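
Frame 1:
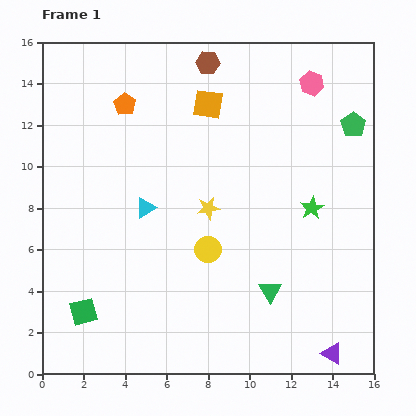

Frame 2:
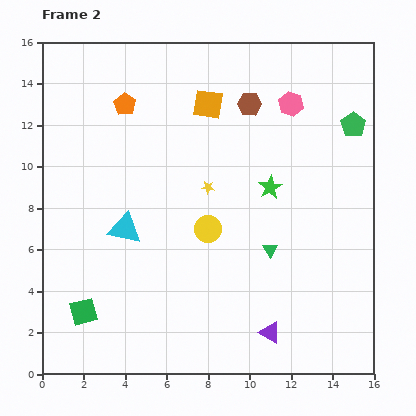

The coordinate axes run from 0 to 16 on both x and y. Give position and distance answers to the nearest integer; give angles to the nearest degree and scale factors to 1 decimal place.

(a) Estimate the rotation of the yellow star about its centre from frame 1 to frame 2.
16° clockwise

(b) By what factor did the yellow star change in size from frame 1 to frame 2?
0.6×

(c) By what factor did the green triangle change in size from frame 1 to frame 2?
0.7×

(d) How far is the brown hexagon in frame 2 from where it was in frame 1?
3

The brown hexagon moved from (8, 15) to (10, 13), a distance of √(2² + 2²) ≈ 3.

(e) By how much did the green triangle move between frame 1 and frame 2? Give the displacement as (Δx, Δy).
(0, 2)

The green triangle was at (11, 4) in frame 1 and (11, 6) in frame 2.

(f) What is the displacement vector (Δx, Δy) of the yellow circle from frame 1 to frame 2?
(0, 1)

The yellow circle was at (8, 6) in frame 1 and (8, 7) in frame 2.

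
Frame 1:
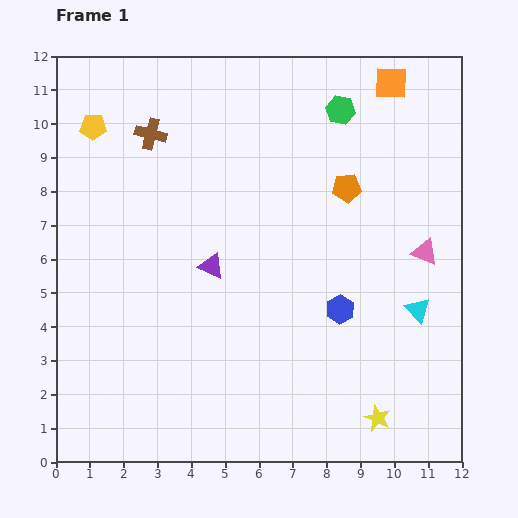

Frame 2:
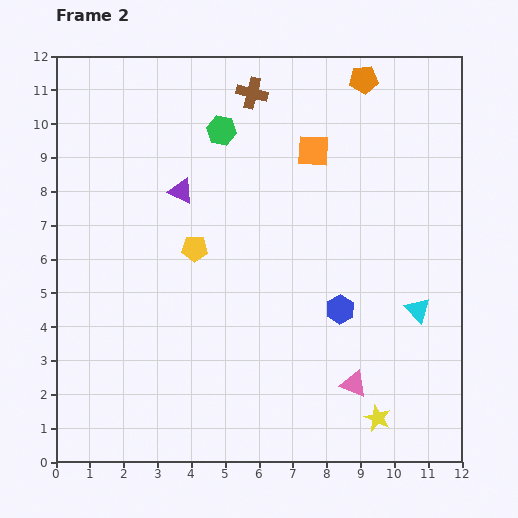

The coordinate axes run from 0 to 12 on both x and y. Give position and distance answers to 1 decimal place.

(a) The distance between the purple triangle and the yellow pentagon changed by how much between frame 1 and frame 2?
-3.7

Distance in frame 1: 5.4. Distance in frame 2: 1.7.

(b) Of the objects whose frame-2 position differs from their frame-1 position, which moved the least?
the purple triangle

(moved 2.4)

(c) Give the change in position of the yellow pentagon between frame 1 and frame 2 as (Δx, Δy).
(3.0, -3.6)

The yellow pentagon was at (1.1, 9.9) in frame 1 and (4.1, 6.3) in frame 2.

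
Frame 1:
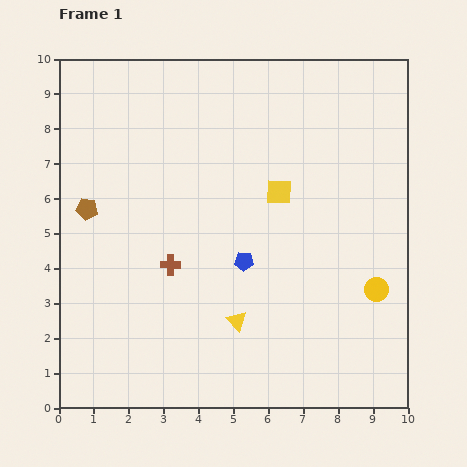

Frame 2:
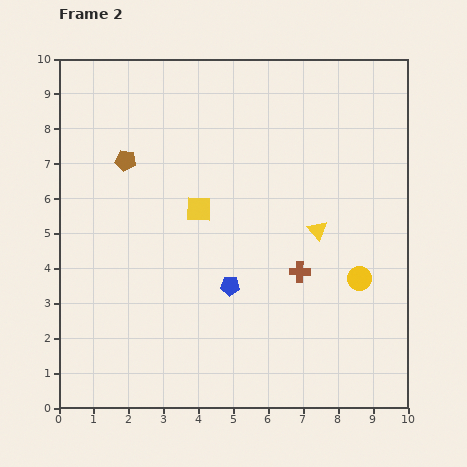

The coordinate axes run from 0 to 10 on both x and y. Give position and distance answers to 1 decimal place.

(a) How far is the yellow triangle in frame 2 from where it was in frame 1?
3.5

The yellow triangle moved from (5.1, 2.5) to (7.4, 5.1), a distance of √(2.3² + 2.6²) ≈ 3.5.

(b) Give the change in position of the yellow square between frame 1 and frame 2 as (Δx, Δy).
(-2.3, -0.5)

The yellow square was at (6.3, 6.2) in frame 1 and (4.0, 5.7) in frame 2.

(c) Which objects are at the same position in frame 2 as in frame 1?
none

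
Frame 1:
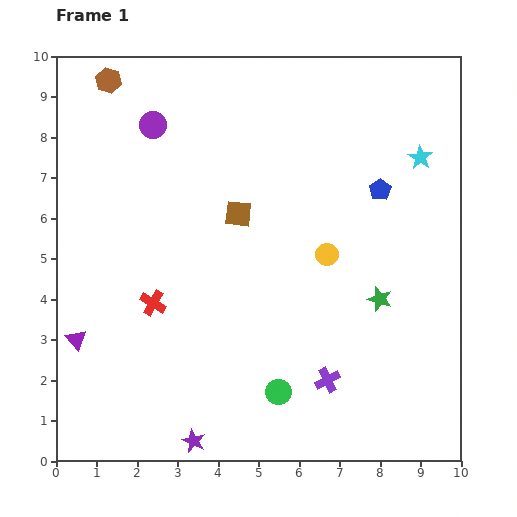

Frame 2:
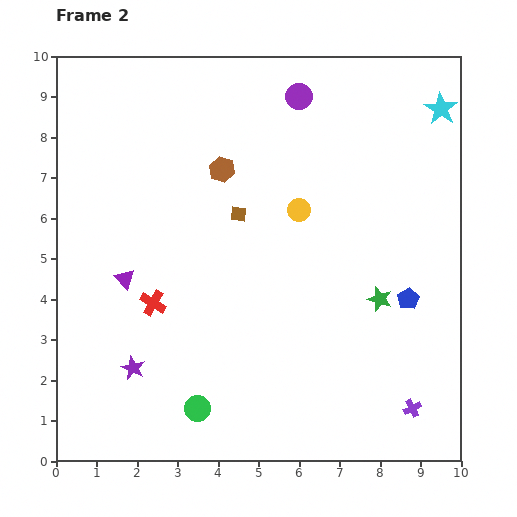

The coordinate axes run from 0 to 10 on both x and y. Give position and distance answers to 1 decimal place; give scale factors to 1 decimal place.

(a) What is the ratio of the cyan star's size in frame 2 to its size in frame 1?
1.4×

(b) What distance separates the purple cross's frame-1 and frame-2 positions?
2.2

The purple cross moved from (6.7, 2.0) to (8.8, 1.3), a distance of √(2.1² + 0.7²) ≈ 2.2.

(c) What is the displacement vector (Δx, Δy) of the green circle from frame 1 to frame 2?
(-2.0, -0.4)

The green circle was at (5.5, 1.7) in frame 1 and (3.5, 1.3) in frame 2.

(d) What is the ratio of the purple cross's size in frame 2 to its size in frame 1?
0.7×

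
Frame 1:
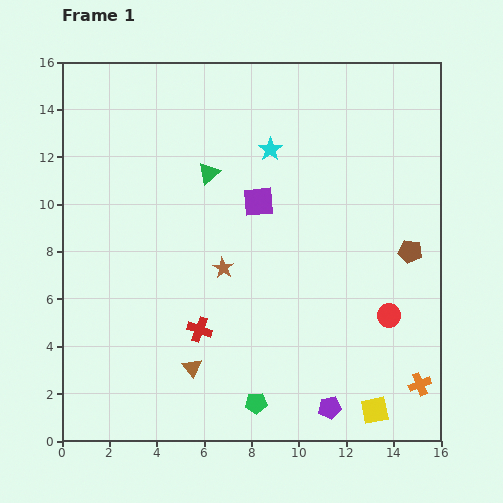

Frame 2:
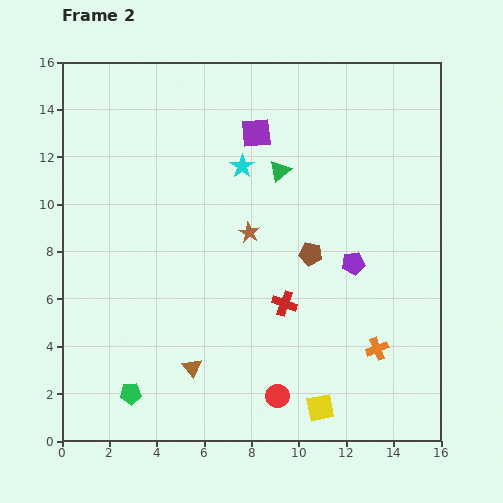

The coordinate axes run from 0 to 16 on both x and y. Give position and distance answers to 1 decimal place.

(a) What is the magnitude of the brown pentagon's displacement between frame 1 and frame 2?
4.2

The brown pentagon moved from (14.7, 8.0) to (10.5, 7.9), a distance of √(4.2² + 0.1²) ≈ 4.2.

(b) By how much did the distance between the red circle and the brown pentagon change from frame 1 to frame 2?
+3.4

Distance in frame 1: 2.8. Distance in frame 2: 6.2.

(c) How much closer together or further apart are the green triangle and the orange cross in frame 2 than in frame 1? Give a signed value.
-4.1

Distance in frame 1: 12.6. Distance in frame 2: 8.5.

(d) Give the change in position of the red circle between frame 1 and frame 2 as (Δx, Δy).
(-4.7, -3.4)

The red circle was at (13.8, 5.3) in frame 1 and (9.1, 1.9) in frame 2.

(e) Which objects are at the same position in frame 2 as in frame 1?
the brown triangle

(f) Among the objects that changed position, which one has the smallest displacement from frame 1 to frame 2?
the cyan star

(moved 1.4)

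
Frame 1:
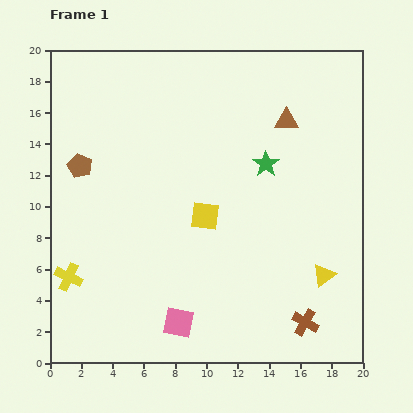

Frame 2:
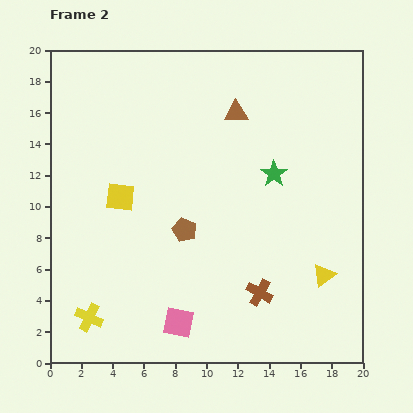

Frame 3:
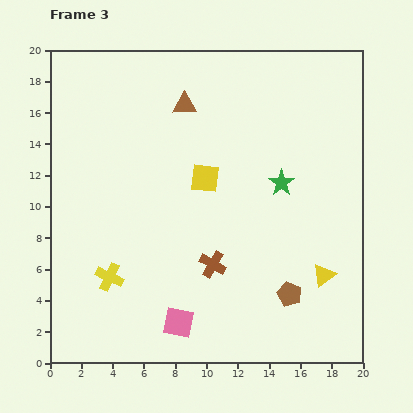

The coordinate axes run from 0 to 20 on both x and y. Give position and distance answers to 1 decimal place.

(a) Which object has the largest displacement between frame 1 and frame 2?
the brown pentagon

(moved 7.9; next 5.5)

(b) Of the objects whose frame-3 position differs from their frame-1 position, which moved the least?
the green star

(moved 1.6)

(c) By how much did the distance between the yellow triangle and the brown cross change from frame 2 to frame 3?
+2.9

Distance in frame 2: 4.2. Distance in frame 3: 7.1.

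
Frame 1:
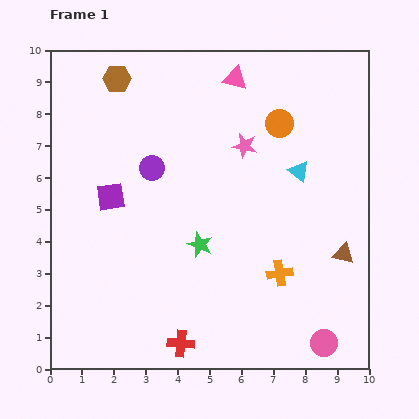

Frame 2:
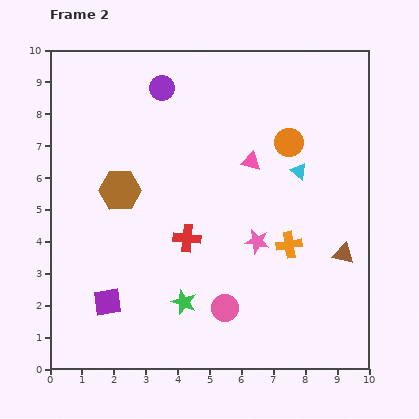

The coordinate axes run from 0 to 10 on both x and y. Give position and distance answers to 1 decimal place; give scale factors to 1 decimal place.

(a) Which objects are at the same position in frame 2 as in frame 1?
the brown triangle, the cyan triangle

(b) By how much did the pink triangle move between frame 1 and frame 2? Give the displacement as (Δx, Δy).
(0.5, -2.6)

The pink triangle was at (5.8, 9.1) in frame 1 and (6.3, 6.5) in frame 2.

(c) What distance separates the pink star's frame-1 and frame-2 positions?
3.0

The pink star moved from (6.1, 7.0) to (6.5, 4.0), a distance of √(0.4² + 3.0²) ≈ 3.0.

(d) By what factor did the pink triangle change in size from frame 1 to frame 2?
0.8×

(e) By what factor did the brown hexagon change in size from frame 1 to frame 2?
1.5×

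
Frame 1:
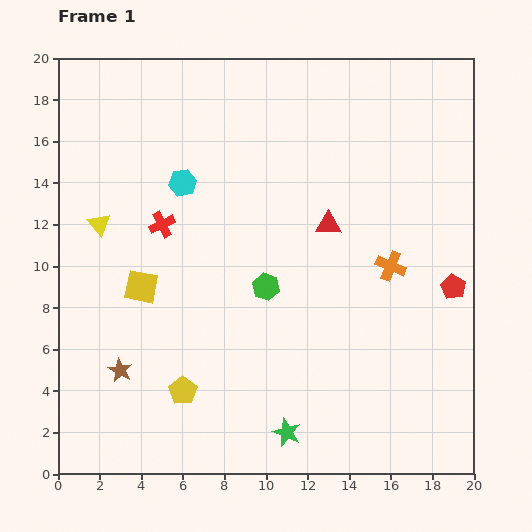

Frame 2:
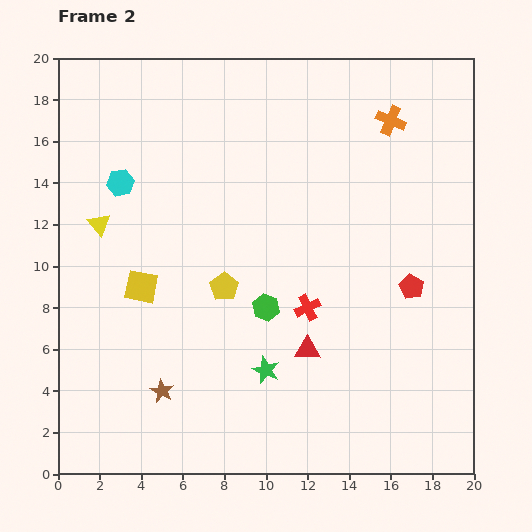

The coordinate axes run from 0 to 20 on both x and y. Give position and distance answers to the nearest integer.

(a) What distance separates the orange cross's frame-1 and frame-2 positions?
7

The orange cross moved from (16, 10) to (16, 17), a distance of √(0² + 7²) ≈ 7.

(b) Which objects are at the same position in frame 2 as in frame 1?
the yellow triangle, the yellow square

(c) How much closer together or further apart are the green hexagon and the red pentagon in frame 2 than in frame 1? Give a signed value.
-2

Distance in frame 1: 9. Distance in frame 2: 7.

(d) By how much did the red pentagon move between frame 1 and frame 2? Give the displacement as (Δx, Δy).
(-2, 0)

The red pentagon was at (19, 9) in frame 1 and (17, 9) in frame 2.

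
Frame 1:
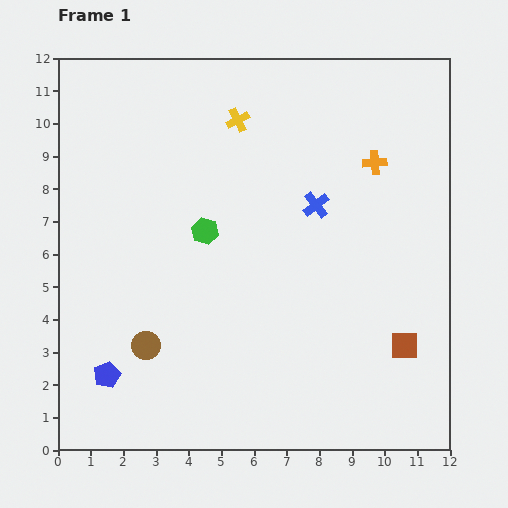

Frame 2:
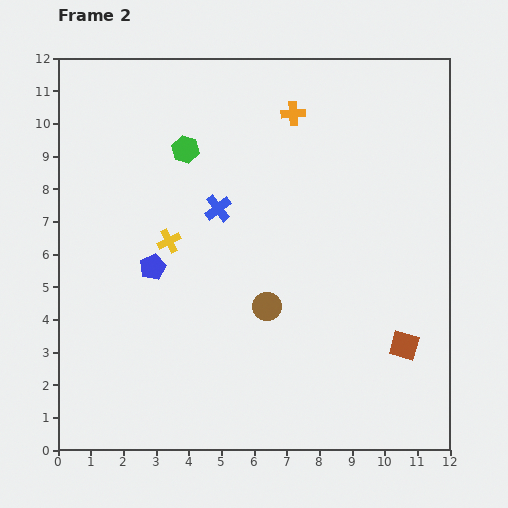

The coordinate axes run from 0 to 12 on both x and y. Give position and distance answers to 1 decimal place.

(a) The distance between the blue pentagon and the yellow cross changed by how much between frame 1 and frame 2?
-7.9

Distance in frame 1: 8.8. Distance in frame 2: 0.9.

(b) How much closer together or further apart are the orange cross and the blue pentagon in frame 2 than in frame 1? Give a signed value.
-4.1

Distance in frame 1: 10.5. Distance in frame 2: 6.4.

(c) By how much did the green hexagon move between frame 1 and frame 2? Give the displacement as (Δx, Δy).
(-0.6, 2.5)

The green hexagon was at (4.5, 6.7) in frame 1 and (3.9, 9.2) in frame 2.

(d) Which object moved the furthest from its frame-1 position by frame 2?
the yellow cross

(moved 4.3; next 3.9)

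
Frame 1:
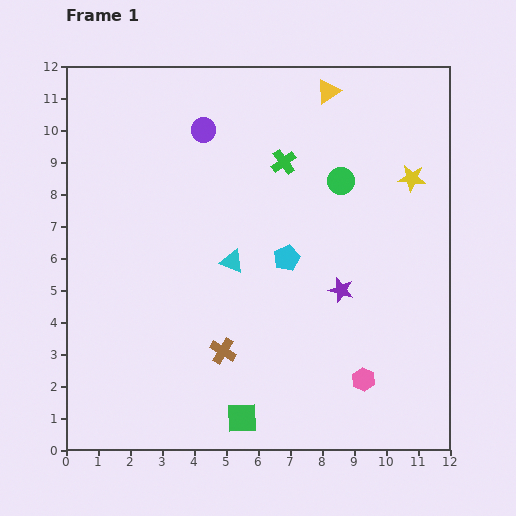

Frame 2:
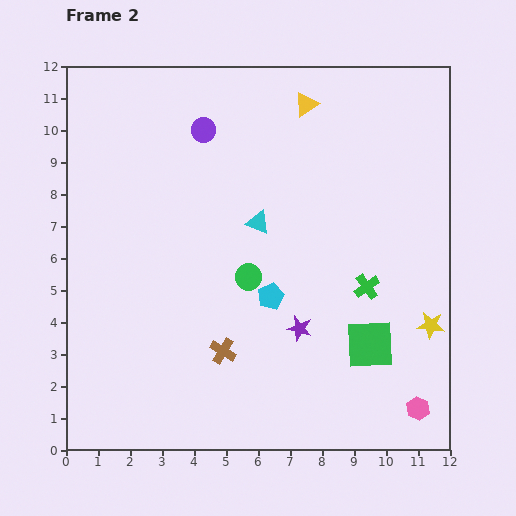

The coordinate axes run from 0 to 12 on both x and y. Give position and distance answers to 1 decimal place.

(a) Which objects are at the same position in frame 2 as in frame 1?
the brown cross, the purple circle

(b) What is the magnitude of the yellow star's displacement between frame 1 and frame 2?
4.6

The yellow star moved from (10.8, 8.5) to (11.4, 3.9), a distance of √(0.6² + 4.6²) ≈ 4.6.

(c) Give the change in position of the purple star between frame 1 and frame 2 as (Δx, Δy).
(-1.3, -1.2)

The purple star was at (8.6, 5.0) in frame 1 and (7.3, 3.8) in frame 2.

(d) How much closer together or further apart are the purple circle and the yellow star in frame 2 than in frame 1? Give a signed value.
+2.7

Distance in frame 1: 6.7. Distance in frame 2: 9.4.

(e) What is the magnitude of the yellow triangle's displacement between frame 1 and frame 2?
0.8

The yellow triangle moved from (8.2, 11.2) to (7.5, 10.8), a distance of √(0.7² + 0.4²) ≈ 0.8.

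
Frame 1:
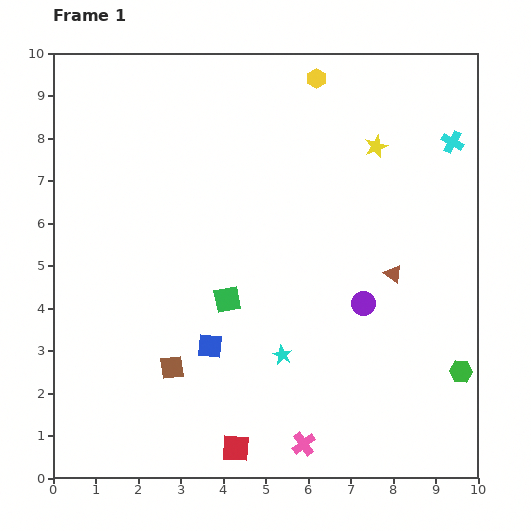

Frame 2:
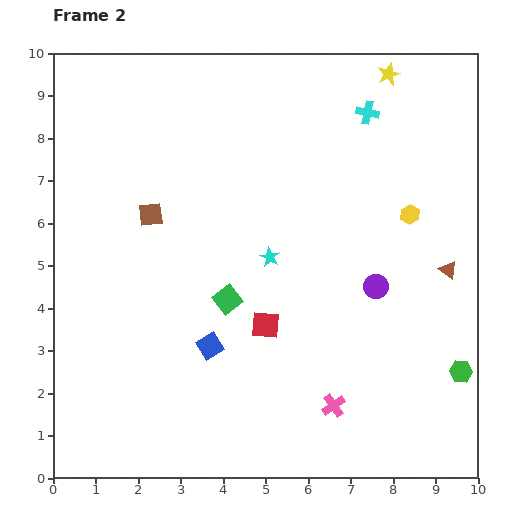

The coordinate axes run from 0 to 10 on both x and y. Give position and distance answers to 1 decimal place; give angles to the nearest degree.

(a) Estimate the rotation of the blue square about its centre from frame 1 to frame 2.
36° counter-clockwise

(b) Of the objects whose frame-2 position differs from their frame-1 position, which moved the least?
the purple circle

(moved 0.5)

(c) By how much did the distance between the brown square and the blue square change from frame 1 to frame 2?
+2.4

Distance in frame 1: 1.0. Distance in frame 2: 3.4.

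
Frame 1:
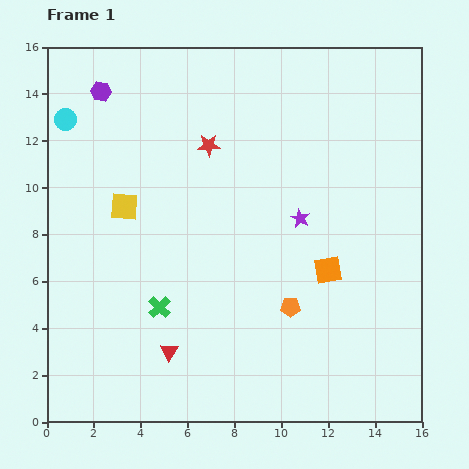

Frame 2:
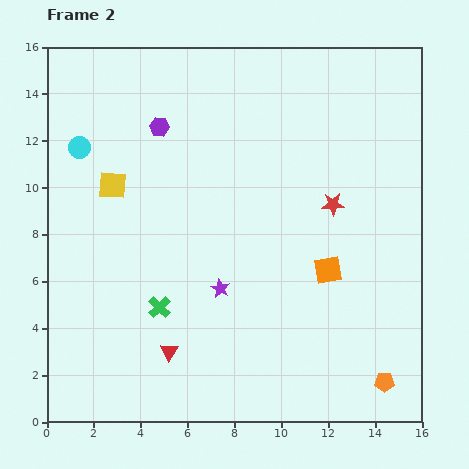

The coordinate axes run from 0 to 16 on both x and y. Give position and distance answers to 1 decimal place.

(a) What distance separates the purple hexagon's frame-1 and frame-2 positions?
2.9

The purple hexagon moved from (2.3, 14.1) to (4.8, 12.6), a distance of √(2.5² + 1.5²) ≈ 2.9.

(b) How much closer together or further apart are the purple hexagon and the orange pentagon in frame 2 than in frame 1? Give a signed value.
+2.2

Distance in frame 1: 12.3. Distance in frame 2: 14.5.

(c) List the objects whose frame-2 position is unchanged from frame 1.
the orange square, the green cross, the red triangle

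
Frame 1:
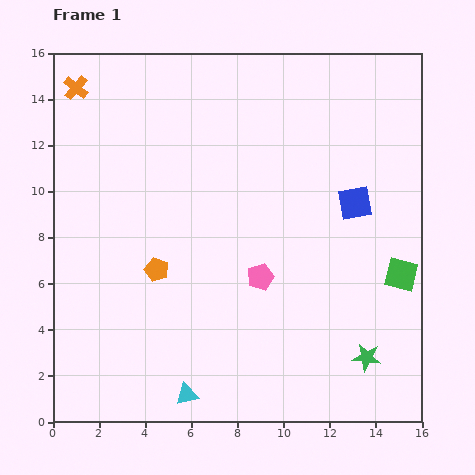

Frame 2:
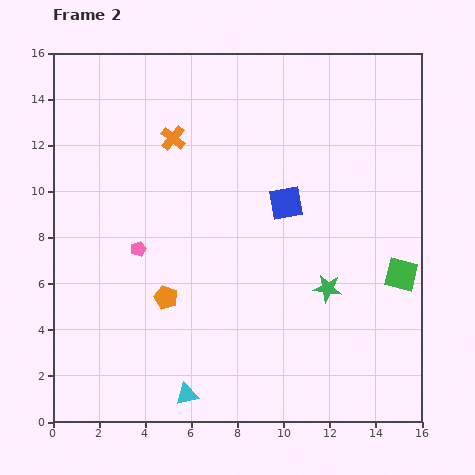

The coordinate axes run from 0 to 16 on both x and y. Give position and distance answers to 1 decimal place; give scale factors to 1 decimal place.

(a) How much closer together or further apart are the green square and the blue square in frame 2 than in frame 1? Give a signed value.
+2.2

Distance in frame 1: 3.7. Distance in frame 2: 5.9.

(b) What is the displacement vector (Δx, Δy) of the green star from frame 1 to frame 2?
(-1.7, 3.0)

The green star was at (13.6, 2.8) in frame 1 and (11.9, 5.8) in frame 2.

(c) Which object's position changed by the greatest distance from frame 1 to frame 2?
the pink pentagon

(moved 5.4; next 4.7)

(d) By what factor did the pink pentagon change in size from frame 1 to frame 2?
0.6×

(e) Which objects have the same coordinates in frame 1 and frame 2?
the green square, the cyan triangle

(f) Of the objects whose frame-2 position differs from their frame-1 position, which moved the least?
the orange pentagon

(moved 1.3)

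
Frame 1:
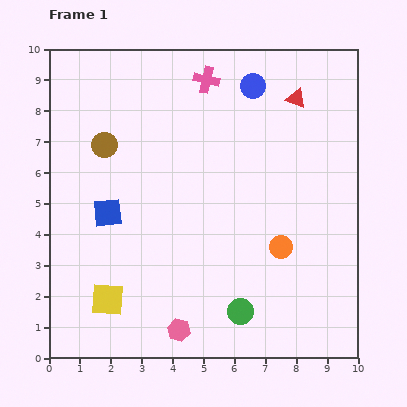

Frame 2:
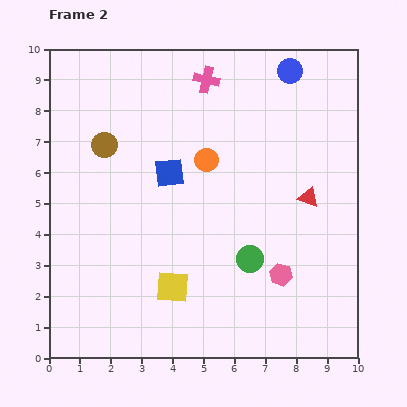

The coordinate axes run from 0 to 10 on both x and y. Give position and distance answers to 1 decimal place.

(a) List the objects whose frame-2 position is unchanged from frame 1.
the brown circle, the pink cross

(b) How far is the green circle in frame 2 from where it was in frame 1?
1.7

The green circle moved from (6.2, 1.5) to (6.5, 3.2), a distance of √(0.3² + 1.7²) ≈ 1.7.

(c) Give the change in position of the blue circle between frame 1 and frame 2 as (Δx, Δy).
(1.2, 0.5)

The blue circle was at (6.6, 8.8) in frame 1 and (7.8, 9.3) in frame 2.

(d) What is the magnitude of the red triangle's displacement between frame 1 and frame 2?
3.2

The red triangle moved from (8.0, 8.4) to (8.4, 5.2), a distance of √(0.4² + 3.2²) ≈ 3.2.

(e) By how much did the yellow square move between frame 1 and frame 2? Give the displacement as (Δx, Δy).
(2.1, 0.4)

The yellow square was at (1.9, 1.9) in frame 1 and (4.0, 2.3) in frame 2.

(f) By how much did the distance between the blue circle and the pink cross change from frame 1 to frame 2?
+1.2

Distance in frame 1: 1.5. Distance in frame 2: 2.7.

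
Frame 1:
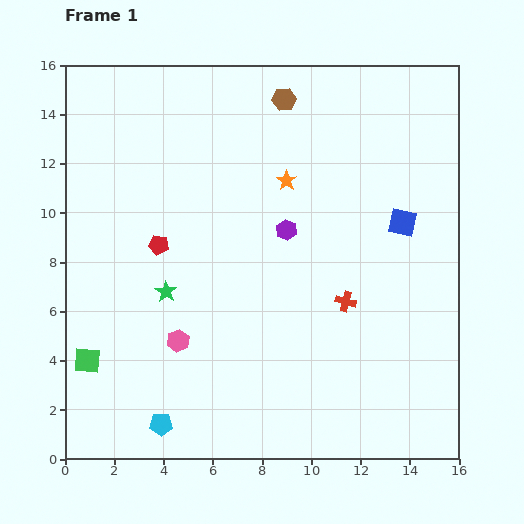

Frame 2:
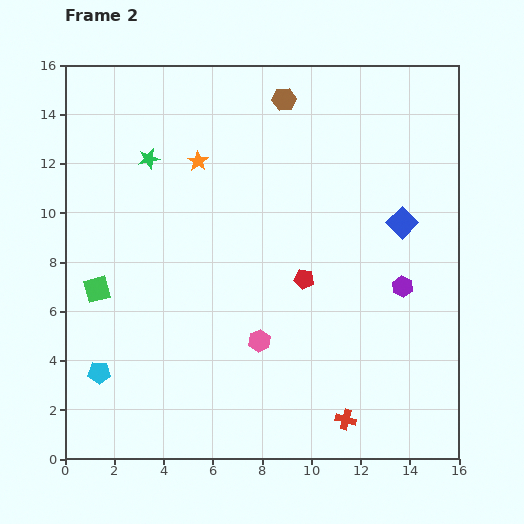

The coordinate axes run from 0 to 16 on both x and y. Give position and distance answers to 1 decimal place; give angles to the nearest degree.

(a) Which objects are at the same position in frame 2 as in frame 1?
the brown hexagon, the blue square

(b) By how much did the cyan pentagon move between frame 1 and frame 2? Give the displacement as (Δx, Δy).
(-2.5, 2.1)

The cyan pentagon was at (3.9, 1.4) in frame 1 and (1.4, 3.5) in frame 2.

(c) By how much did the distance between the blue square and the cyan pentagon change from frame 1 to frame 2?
+0.9

Distance in frame 1: 12.8. Distance in frame 2: 13.7.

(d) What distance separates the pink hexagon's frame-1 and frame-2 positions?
3.3

The pink hexagon moved from (4.6, 4.8) to (7.9, 4.8), a distance of √(3.3² + 0.0²) ≈ 3.3.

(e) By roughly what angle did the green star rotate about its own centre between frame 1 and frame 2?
28° clockwise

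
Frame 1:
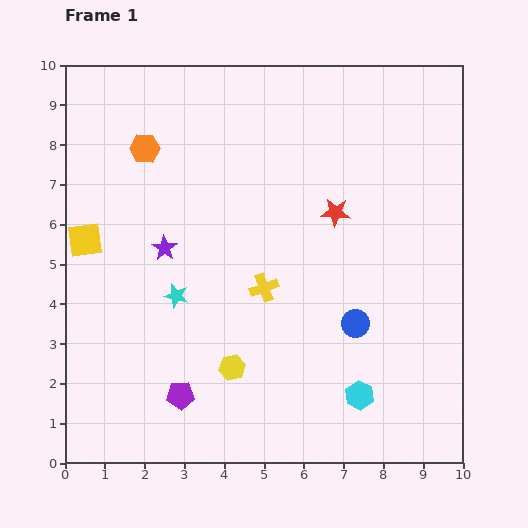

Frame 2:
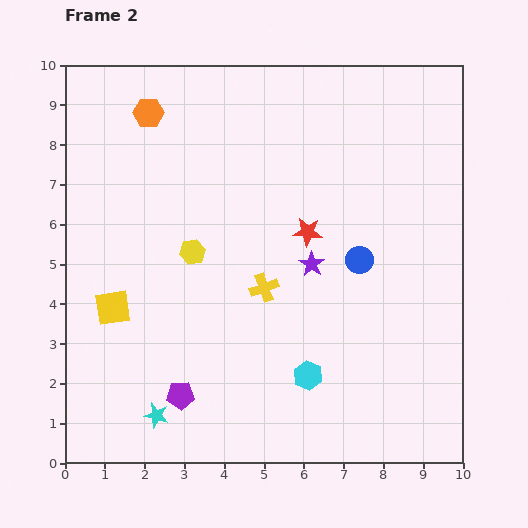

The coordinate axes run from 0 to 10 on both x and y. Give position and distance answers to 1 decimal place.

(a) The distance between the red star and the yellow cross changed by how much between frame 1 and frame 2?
-0.8

Distance in frame 1: 2.6. Distance in frame 2: 1.8.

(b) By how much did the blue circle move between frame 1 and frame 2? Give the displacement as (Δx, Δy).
(0.1, 1.6)

The blue circle was at (7.3, 3.5) in frame 1 and (7.4, 5.1) in frame 2.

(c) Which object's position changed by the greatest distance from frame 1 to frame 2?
the purple star

(moved 3.7; next 3.1)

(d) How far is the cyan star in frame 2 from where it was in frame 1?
3.0

The cyan star moved from (2.8, 4.2) to (2.3, 1.2), a distance of √(0.5² + 3.0²) ≈ 3.0.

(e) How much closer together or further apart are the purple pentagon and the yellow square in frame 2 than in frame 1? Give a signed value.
-1.8

Distance in frame 1: 4.6. Distance in frame 2: 2.8.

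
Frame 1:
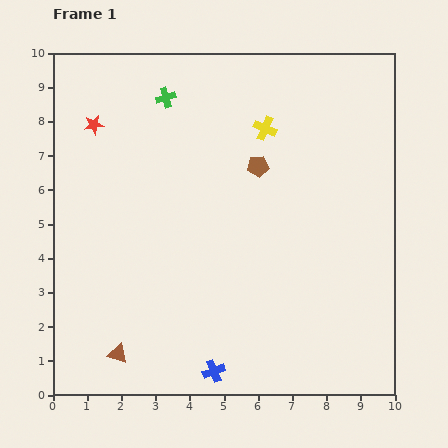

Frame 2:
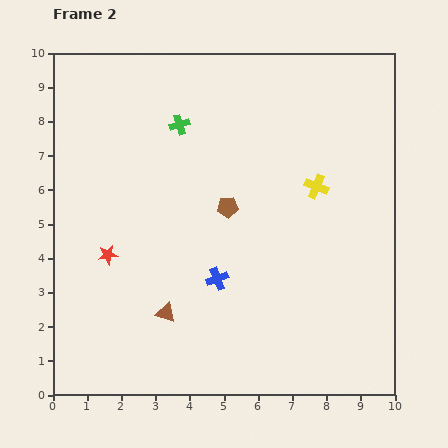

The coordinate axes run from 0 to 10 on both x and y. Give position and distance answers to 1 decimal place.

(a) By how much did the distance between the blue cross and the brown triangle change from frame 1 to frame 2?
-1.0

Distance in frame 1: 2.8. Distance in frame 2: 1.8.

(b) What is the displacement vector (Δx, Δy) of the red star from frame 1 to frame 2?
(0.4, -3.8)

The red star was at (1.2, 7.9) in frame 1 and (1.6, 4.1) in frame 2.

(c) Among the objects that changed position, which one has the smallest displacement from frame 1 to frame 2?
the green cross

(moved 0.9)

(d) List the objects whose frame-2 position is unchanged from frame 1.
none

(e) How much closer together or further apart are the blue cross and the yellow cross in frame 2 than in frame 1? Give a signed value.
-3.3

Distance in frame 1: 7.3. Distance in frame 2: 4.0.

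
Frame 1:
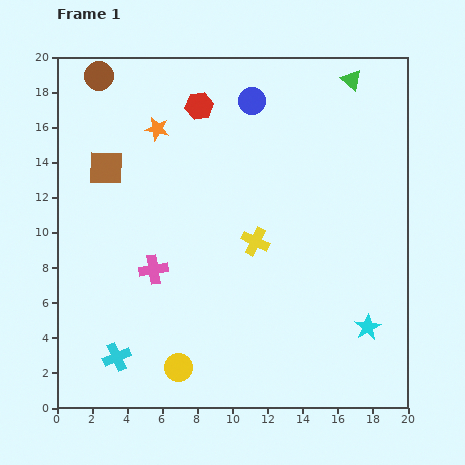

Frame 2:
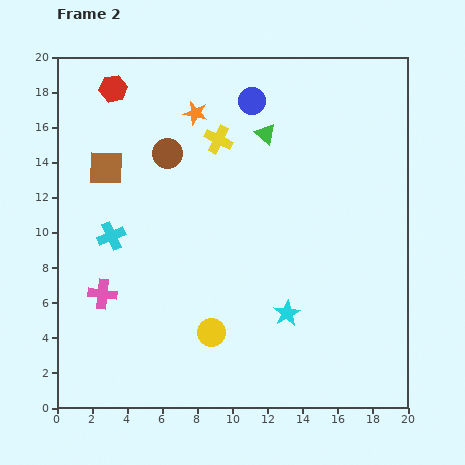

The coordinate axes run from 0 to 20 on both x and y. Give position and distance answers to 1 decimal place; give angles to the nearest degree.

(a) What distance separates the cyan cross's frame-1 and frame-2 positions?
6.9

The cyan cross moved from (3.4, 2.9) to (3.1, 9.8), a distance of √(0.3² + 6.9²) ≈ 6.9.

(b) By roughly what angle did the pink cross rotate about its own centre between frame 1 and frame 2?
15° clockwise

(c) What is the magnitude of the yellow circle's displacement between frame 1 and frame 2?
2.8

The yellow circle moved from (6.9, 2.3) to (8.8, 4.3), a distance of √(1.9² + 2.0²) ≈ 2.8.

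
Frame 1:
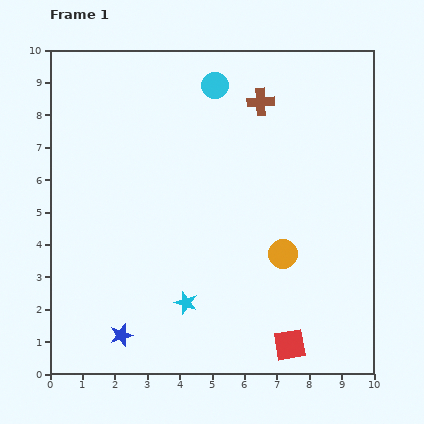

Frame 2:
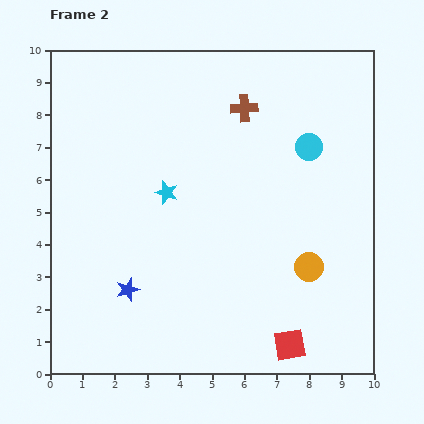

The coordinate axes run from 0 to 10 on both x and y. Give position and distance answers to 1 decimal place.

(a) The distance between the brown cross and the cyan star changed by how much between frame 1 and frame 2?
-3.1

Distance in frame 1: 6.6. Distance in frame 2: 3.5.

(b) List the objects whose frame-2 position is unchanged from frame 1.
the red square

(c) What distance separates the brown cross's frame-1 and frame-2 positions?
0.5

The brown cross moved from (6.5, 8.4) to (6.0, 8.2), a distance of √(0.5² + 0.2²) ≈ 0.5.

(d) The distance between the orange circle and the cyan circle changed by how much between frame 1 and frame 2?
-1.9

Distance in frame 1: 5.6. Distance in frame 2: 3.7.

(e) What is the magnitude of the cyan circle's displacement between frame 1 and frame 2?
3.5

The cyan circle moved from (5.1, 8.9) to (8.0, 7.0), a distance of √(2.9² + 1.9²) ≈ 3.5.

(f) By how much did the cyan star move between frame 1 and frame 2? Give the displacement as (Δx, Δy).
(-0.6, 3.4)

The cyan star was at (4.2, 2.2) in frame 1 and (3.6, 5.6) in frame 2.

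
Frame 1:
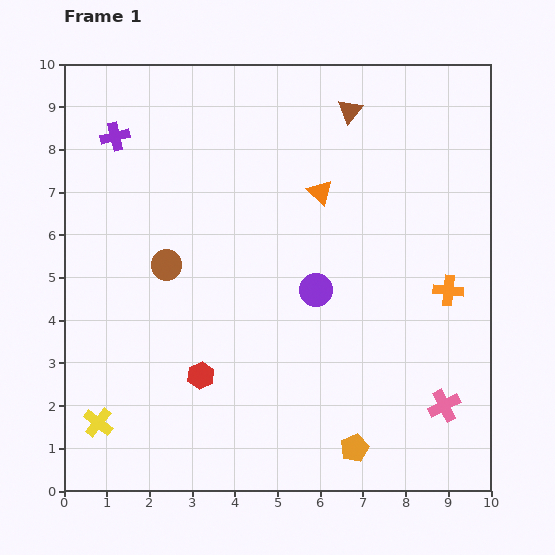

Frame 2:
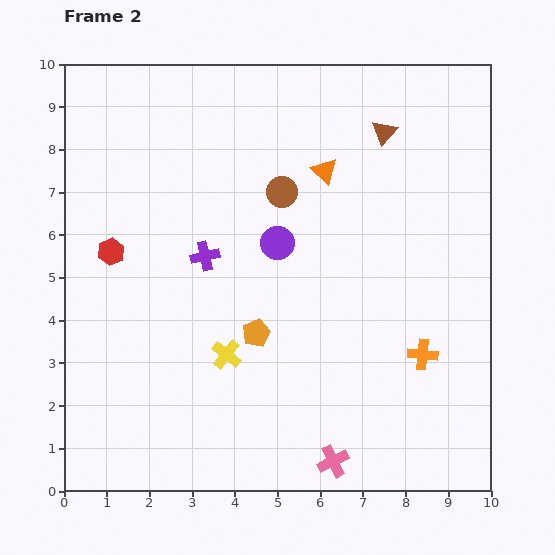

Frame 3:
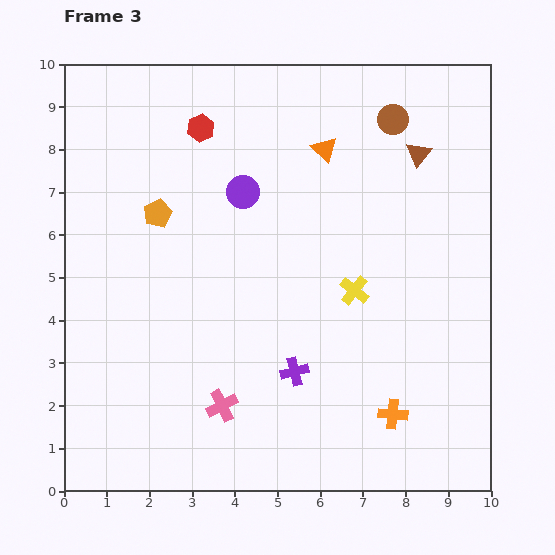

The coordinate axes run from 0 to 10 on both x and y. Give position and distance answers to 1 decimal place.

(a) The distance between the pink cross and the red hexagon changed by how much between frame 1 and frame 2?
+1.4

Distance in frame 1: 5.7. Distance in frame 2: 7.1.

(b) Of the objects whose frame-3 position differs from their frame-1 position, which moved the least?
the orange triangle

(moved 1.0)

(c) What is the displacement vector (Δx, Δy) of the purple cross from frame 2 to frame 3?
(2.1, -2.7)

The purple cross was at (3.3, 5.5) in frame 2 and (5.4, 2.8) in frame 3.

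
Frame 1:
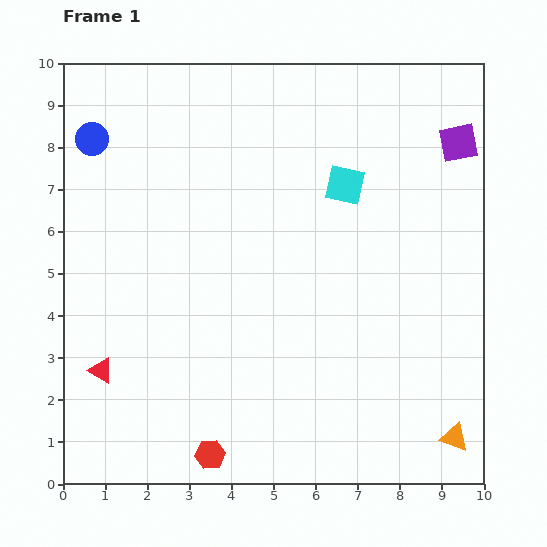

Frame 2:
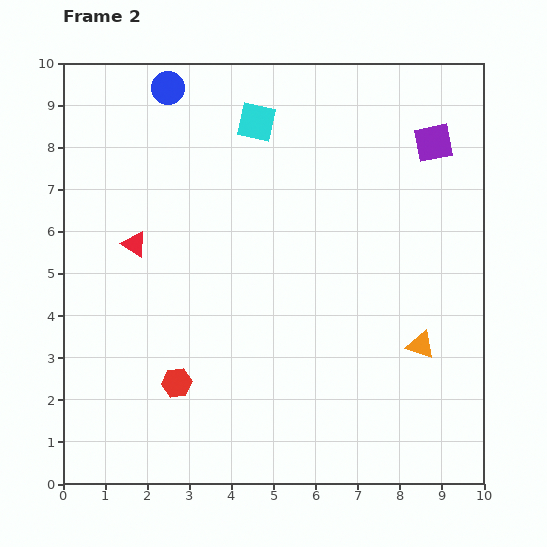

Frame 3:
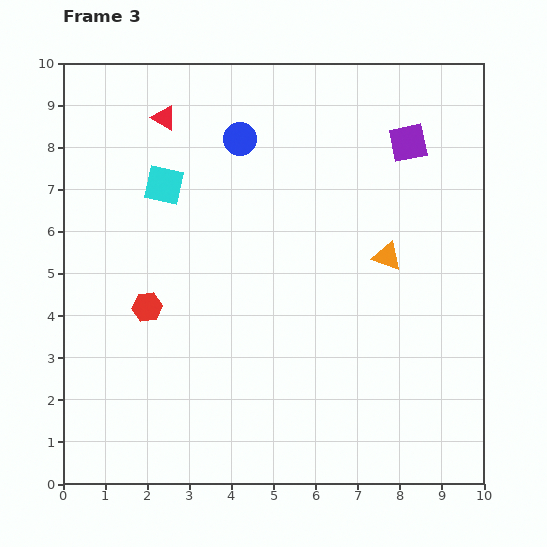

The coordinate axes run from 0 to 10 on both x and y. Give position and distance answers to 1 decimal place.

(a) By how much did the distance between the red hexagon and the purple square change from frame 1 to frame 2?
-1.2

Distance in frame 1: 9.5. Distance in frame 2: 8.3.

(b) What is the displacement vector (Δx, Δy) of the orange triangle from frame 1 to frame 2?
(-0.8, 2.2)

The orange triangle was at (9.3, 1.1) in frame 1 and (8.5, 3.3) in frame 2.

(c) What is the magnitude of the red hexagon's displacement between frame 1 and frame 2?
1.9

The red hexagon moved from (3.5, 0.7) to (2.7, 2.4), a distance of √(0.8² + 1.7²) ≈ 1.9.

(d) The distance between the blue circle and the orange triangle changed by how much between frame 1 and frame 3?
-6.7

Distance in frame 1: 11.2. Distance in frame 3: 4.5.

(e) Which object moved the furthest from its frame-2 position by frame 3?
the red triangle

(moved 3.1; next 2.7)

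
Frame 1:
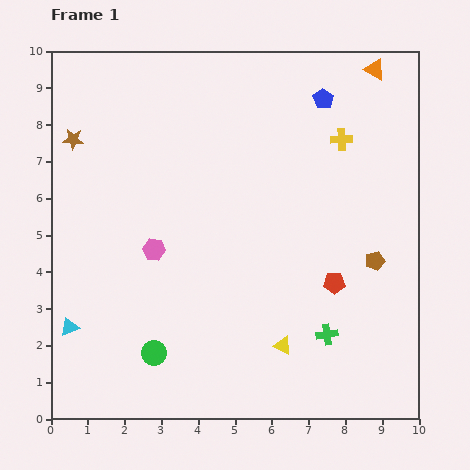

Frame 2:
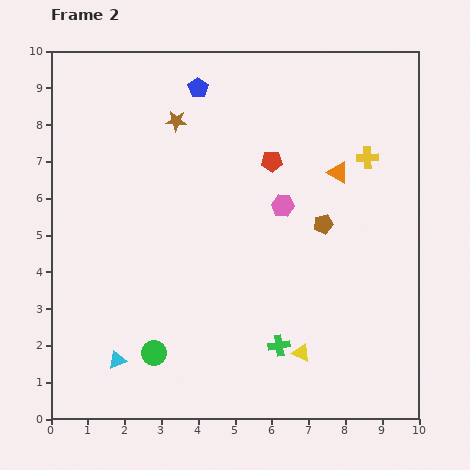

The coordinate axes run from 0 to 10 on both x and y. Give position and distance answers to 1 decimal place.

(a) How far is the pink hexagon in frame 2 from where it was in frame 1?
3.7

The pink hexagon moved from (2.8, 4.6) to (6.3, 5.8), a distance of √(3.5² + 1.2²) ≈ 3.7.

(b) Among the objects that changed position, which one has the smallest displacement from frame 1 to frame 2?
the yellow triangle

(moved 0.5)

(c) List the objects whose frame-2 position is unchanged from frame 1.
the green circle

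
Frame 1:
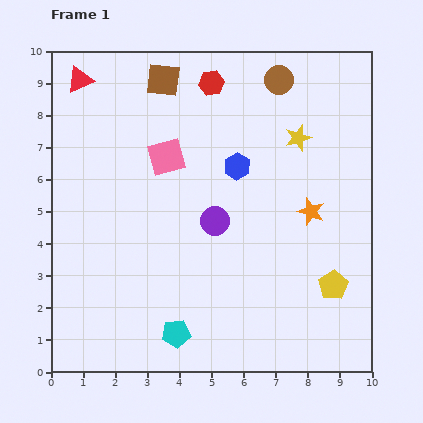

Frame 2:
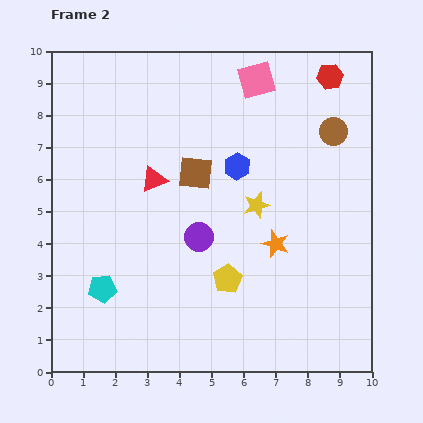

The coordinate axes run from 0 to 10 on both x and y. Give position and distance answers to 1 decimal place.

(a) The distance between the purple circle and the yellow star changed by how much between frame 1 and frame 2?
-1.6

Distance in frame 1: 3.7. Distance in frame 2: 2.1.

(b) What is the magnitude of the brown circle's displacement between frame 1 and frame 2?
2.3

The brown circle moved from (7.1, 9.1) to (8.8, 7.5), a distance of √(1.7² + 1.6²) ≈ 2.3.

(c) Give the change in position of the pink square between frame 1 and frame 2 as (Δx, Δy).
(2.8, 2.4)

The pink square was at (3.6, 6.7) in frame 1 and (6.4, 9.1) in frame 2.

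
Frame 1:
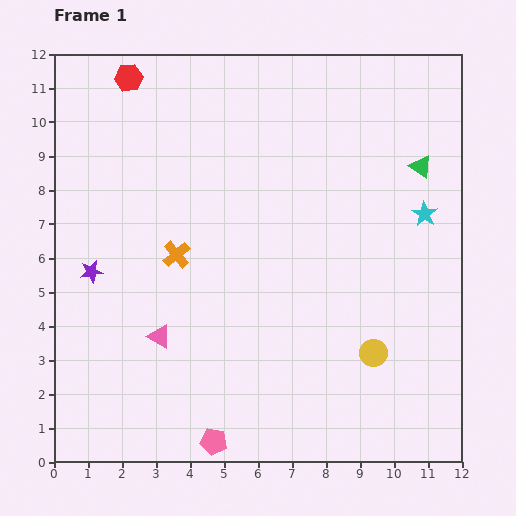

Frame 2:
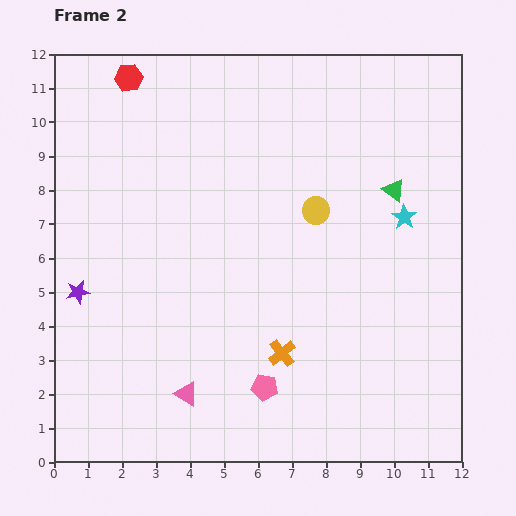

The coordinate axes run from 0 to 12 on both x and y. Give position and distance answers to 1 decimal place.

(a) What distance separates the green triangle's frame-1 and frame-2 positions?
1.1

The green triangle moved from (10.8, 8.7) to (10.0, 8.0), a distance of √(0.8² + 0.7²) ≈ 1.1.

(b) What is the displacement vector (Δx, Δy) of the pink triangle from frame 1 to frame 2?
(0.8, -1.7)

The pink triangle was at (3.1, 3.7) in frame 1 and (3.9, 2.0) in frame 2.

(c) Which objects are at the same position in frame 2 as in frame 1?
the red hexagon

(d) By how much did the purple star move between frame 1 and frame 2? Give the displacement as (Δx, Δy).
(-0.4, -0.6)

The purple star was at (1.1, 5.6) in frame 1 and (0.7, 5.0) in frame 2.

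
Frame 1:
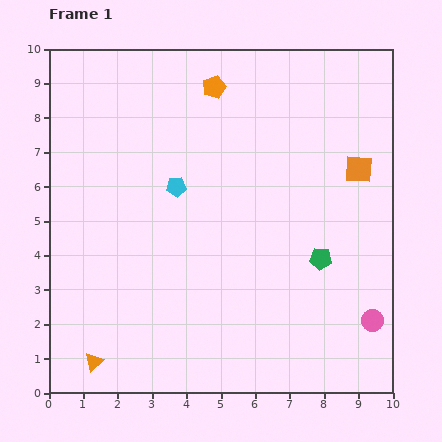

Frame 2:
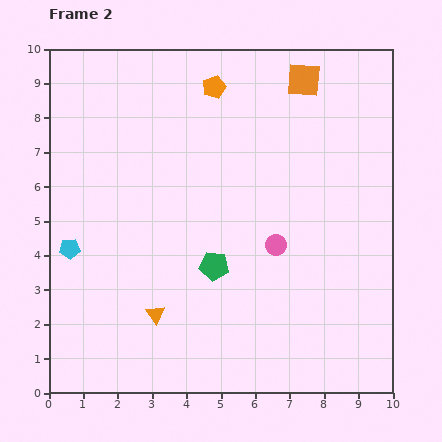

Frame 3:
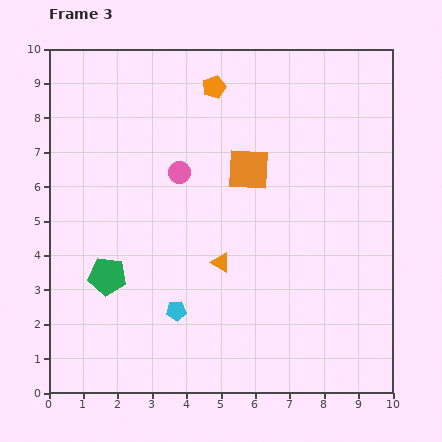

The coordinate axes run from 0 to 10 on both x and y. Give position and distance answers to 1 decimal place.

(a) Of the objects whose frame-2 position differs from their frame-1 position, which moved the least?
the orange triangle

(moved 2.3)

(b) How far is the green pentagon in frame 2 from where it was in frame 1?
3.1

The green pentagon moved from (7.9, 3.9) to (4.8, 3.7), a distance of √(3.1² + 0.2²) ≈ 3.1.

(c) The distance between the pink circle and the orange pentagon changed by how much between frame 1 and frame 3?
-5.5

Distance in frame 1: 8.2. Distance in frame 3: 2.7.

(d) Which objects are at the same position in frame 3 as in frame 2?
the orange pentagon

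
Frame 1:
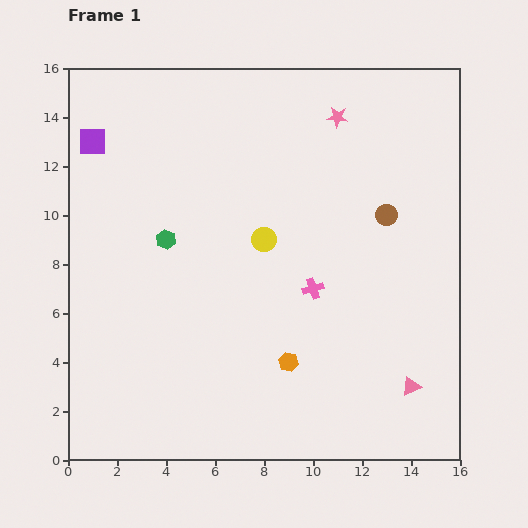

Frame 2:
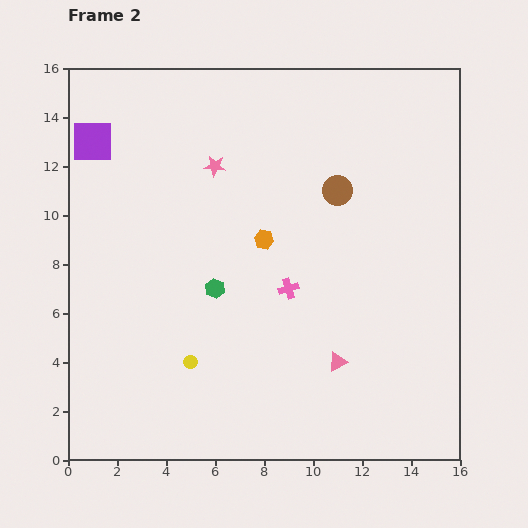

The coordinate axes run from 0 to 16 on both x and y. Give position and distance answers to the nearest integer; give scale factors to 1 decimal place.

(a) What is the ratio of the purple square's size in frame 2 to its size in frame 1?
1.5×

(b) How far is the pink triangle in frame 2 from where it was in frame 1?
3

The pink triangle moved from (14, 3) to (11, 4), a distance of √(3² + 1²) ≈ 3.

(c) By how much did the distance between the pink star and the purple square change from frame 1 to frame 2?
-5

Distance in frame 1: 10. Distance in frame 2: 5.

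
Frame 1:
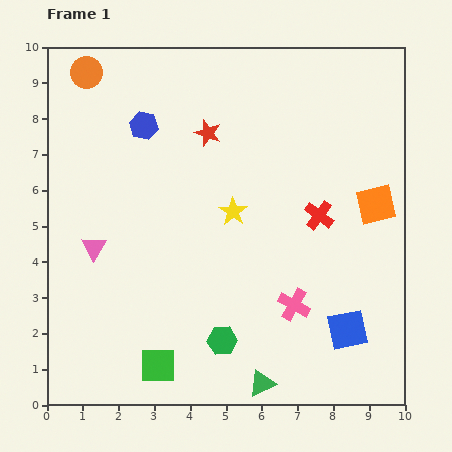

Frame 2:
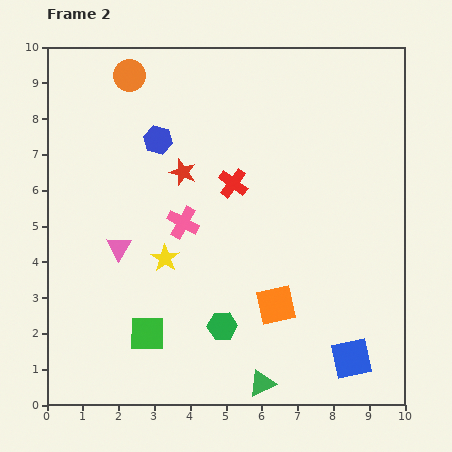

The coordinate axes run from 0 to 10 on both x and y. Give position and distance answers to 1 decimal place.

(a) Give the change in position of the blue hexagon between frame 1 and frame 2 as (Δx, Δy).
(0.4, -0.4)

The blue hexagon was at (2.7, 7.8) in frame 1 and (3.1, 7.4) in frame 2.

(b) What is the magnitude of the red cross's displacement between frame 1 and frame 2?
2.6

The red cross moved from (7.6, 5.3) to (5.2, 6.2), a distance of √(2.4² + 0.9²) ≈ 2.6.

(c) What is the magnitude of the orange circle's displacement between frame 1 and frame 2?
1.2

The orange circle moved from (1.1, 9.3) to (2.3, 9.2), a distance of √(1.2² + 0.1²) ≈ 1.2.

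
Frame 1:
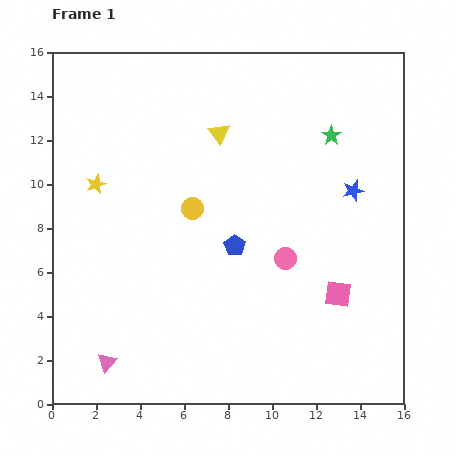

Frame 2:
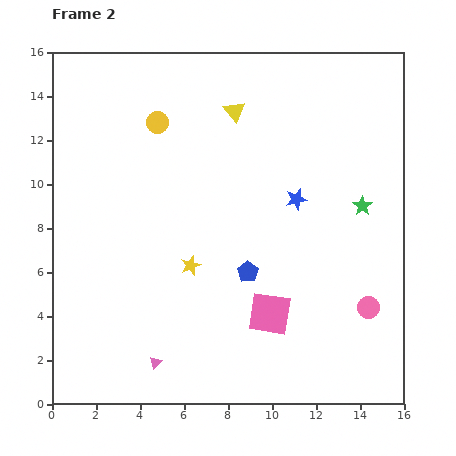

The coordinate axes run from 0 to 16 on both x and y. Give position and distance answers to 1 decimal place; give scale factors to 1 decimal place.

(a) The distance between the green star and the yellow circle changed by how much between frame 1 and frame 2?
+2.9

Distance in frame 1: 7.1. Distance in frame 2: 10.0.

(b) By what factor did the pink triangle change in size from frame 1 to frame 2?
0.6×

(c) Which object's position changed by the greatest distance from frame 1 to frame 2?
the yellow star

(moved 5.7; next 4.4)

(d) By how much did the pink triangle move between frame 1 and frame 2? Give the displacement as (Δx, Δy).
(2.2, 0.0)

The pink triangle was at (2.5, 1.9) in frame 1 and (4.7, 1.9) in frame 2.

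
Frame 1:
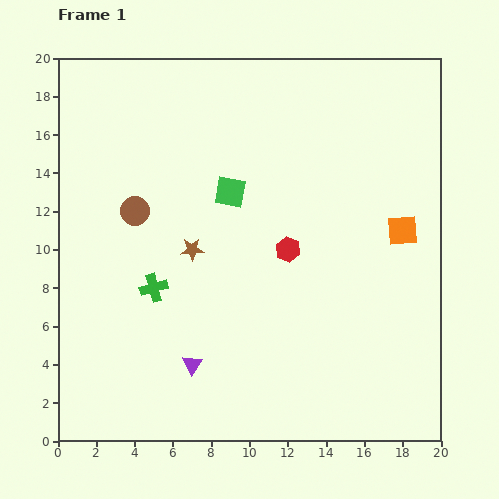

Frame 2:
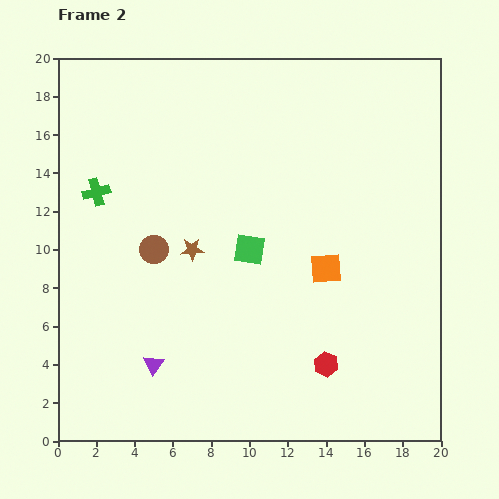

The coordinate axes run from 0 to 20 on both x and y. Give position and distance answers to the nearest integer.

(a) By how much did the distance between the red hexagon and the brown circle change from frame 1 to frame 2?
+3

Distance in frame 1: 8. Distance in frame 2: 11.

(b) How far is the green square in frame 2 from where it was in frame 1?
3

The green square moved from (9, 13) to (10, 10), a distance of √(1² + 3²) ≈ 3.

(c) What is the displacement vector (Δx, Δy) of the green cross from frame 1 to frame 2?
(-3, 5)

The green cross was at (5, 8) in frame 1 and (2, 13) in frame 2.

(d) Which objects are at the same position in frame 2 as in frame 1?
the brown star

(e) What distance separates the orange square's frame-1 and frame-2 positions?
4

The orange square moved from (18, 11) to (14, 9), a distance of √(4² + 2²) ≈ 4.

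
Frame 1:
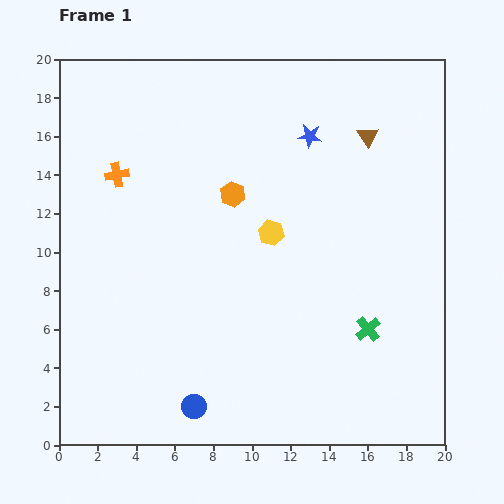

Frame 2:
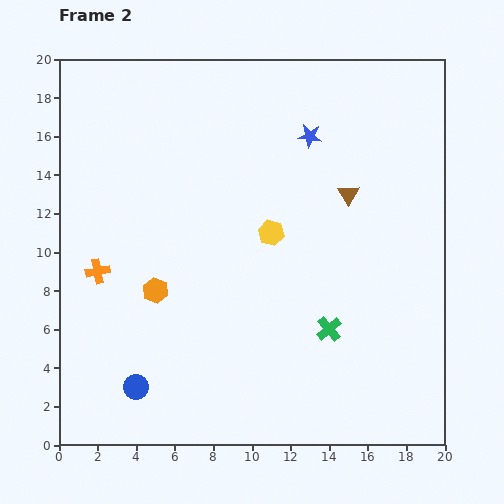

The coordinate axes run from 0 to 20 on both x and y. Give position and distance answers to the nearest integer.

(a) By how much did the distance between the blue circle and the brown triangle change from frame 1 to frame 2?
-2

Distance in frame 1: 17. Distance in frame 2: 15.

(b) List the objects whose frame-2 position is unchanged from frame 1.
the blue star, the yellow hexagon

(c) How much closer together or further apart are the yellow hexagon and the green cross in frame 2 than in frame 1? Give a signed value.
-1

Distance in frame 1: 7. Distance in frame 2: 6.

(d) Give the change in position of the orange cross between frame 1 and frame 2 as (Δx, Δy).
(-1, -5)

The orange cross was at (3, 14) in frame 1 and (2, 9) in frame 2.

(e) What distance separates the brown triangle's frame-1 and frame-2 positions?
3

The brown triangle moved from (16, 16) to (15, 13), a distance of √(1² + 3²) ≈ 3.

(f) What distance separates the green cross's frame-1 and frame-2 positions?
2

The green cross moved from (16, 6) to (14, 6), a distance of √(2² + 0²) ≈ 2.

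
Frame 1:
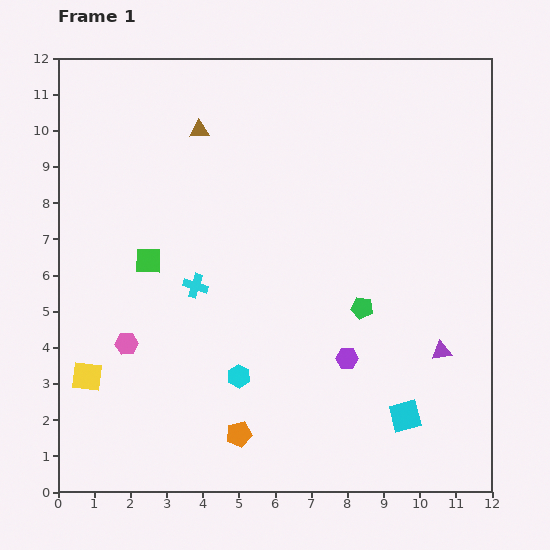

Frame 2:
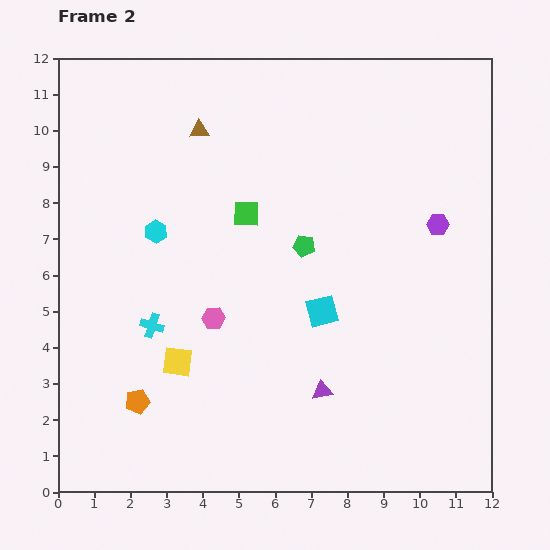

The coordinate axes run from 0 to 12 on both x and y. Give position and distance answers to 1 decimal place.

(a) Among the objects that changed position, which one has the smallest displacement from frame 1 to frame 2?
the cyan cross

(moved 1.6)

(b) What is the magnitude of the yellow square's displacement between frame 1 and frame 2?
2.5

The yellow square moved from (0.8, 3.2) to (3.3, 3.6), a distance of √(2.5² + 0.4²) ≈ 2.5.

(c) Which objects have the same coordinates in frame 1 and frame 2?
the brown triangle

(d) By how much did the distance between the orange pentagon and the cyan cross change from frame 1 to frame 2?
-2.2

Distance in frame 1: 4.3. Distance in frame 2: 2.1.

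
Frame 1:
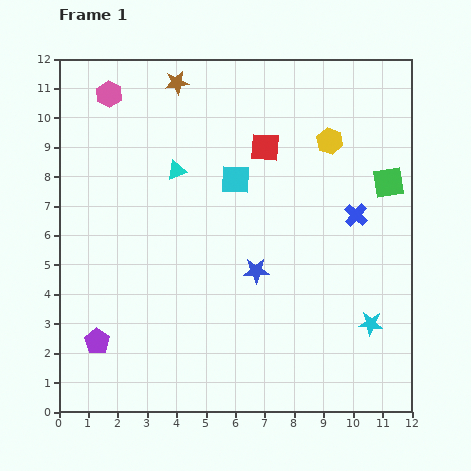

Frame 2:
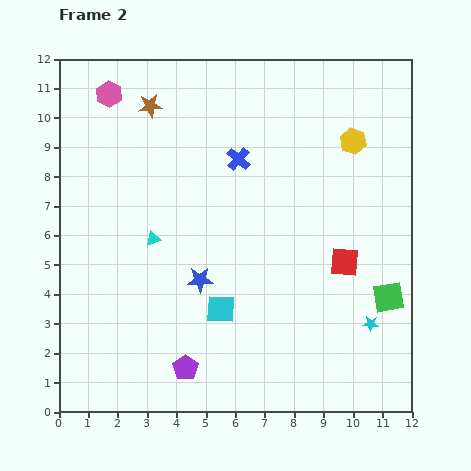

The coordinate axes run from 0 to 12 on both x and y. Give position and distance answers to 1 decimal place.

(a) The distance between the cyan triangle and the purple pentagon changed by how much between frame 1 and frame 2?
-1.9

Distance in frame 1: 6.4. Distance in frame 2: 4.5.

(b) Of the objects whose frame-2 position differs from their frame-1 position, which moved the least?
the yellow hexagon

(moved 0.8)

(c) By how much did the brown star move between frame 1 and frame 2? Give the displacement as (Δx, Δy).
(-0.9, -0.8)

The brown star was at (4.0, 11.2) in frame 1 and (3.1, 10.4) in frame 2.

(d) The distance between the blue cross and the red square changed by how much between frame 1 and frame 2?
+1.1

Distance in frame 1: 3.9. Distance in frame 2: 5.0.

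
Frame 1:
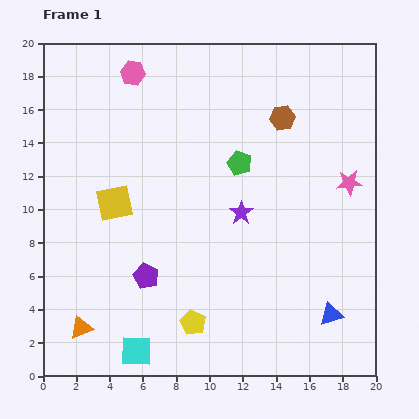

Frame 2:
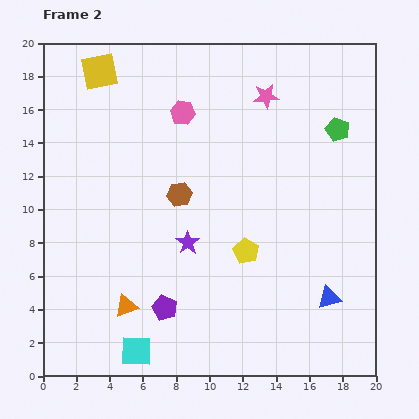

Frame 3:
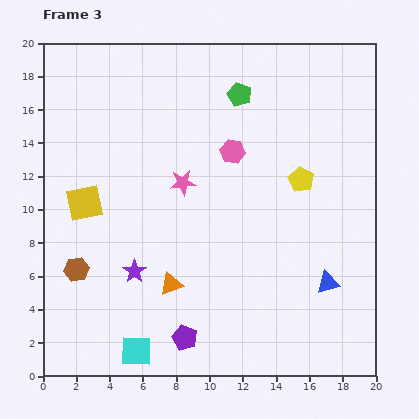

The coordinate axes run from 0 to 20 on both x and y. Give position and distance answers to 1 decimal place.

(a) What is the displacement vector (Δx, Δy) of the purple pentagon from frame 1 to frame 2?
(1.1, -1.9)

The purple pentagon was at (6.2, 6.0) in frame 1 and (7.3, 4.1) in frame 2.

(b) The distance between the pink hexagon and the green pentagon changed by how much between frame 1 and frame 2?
+1.0

Distance in frame 1: 8.4. Distance in frame 2: 9.4.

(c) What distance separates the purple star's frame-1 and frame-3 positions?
7.3

The purple star moved from (11.9, 9.8) to (5.5, 6.3), a distance of √(6.4² + 3.5²) ≈ 7.3.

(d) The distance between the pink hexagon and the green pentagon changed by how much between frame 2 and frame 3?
-6.0

Distance in frame 2: 9.4. Distance in frame 3: 3.4.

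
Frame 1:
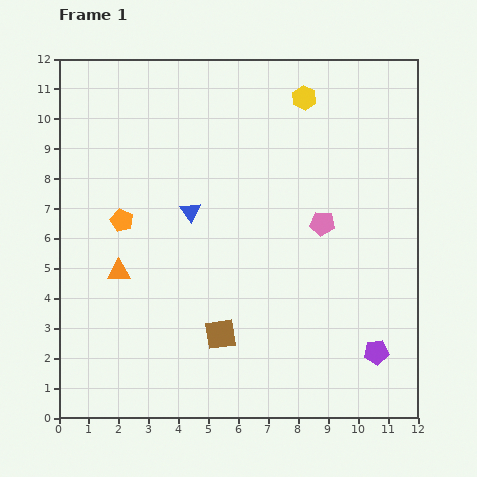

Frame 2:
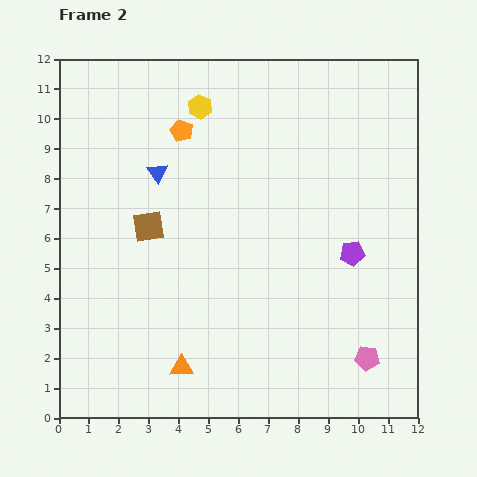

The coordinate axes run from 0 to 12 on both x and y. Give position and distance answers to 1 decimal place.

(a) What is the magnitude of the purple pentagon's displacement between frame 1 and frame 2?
3.4

The purple pentagon moved from (10.6, 2.2) to (9.8, 5.5), a distance of √(0.8² + 3.3²) ≈ 3.4.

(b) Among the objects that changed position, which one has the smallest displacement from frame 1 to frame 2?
the blue triangle

(moved 1.7)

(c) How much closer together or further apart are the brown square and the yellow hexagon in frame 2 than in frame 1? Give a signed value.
-4.1

Distance in frame 1: 8.4. Distance in frame 2: 4.3.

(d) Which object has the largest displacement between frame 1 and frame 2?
the pink pentagon

(moved 4.7; next 4.3)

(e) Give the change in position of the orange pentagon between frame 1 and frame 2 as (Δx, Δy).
(2.0, 3.0)

The orange pentagon was at (2.1, 6.6) in frame 1 and (4.1, 9.6) in frame 2.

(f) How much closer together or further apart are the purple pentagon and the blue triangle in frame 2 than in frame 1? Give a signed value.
-0.8

Distance in frame 1: 7.8. Distance in frame 2: 7.0.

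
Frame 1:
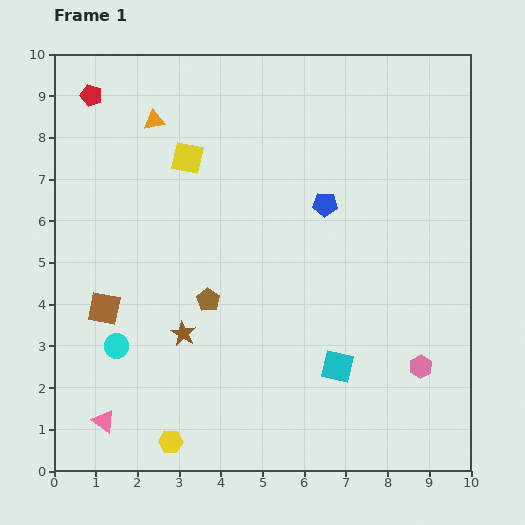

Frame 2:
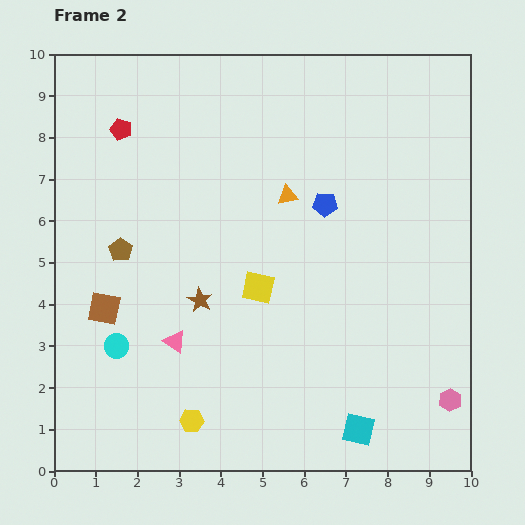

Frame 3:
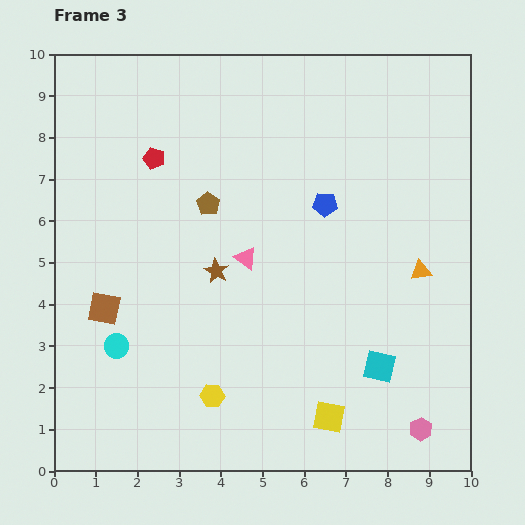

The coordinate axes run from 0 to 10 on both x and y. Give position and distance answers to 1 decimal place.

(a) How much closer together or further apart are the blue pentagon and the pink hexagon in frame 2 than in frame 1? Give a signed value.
+1.1

Distance in frame 1: 4.5. Distance in frame 2: 5.6.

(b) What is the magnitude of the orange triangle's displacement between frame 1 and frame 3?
7.3

The orange triangle moved from (2.4, 8.4) to (8.8, 4.8), a distance of √(6.4² + 3.6²) ≈ 7.3.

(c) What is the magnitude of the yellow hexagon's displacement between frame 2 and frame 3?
0.8

The yellow hexagon moved from (3.3, 1.2) to (3.8, 1.8), a distance of √(0.5² + 0.6²) ≈ 0.8.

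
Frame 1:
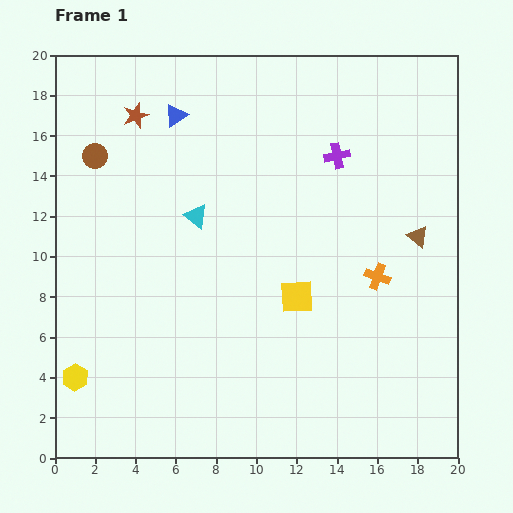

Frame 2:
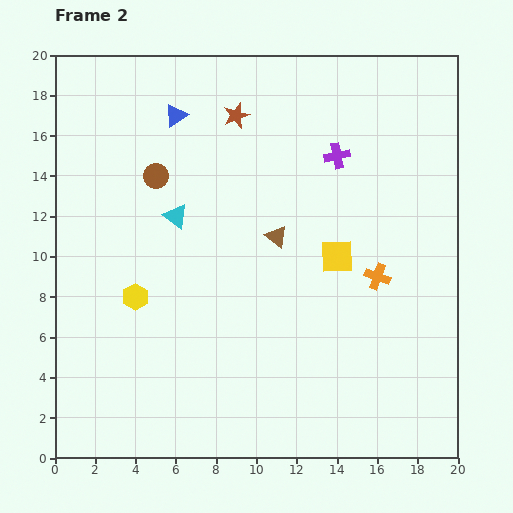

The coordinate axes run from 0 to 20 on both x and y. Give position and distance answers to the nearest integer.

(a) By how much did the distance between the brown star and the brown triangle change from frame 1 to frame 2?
-9

Distance in frame 1: 15. Distance in frame 2: 6.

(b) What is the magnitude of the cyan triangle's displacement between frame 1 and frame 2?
1

The cyan triangle moved from (7, 12) to (6, 12), a distance of √(1² + 0²) ≈ 1.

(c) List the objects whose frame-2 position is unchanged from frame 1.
the blue triangle, the purple cross, the orange cross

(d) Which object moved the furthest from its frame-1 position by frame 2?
the brown triangle

(moved 7; next 5)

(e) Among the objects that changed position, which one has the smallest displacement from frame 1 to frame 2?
the cyan triangle

(moved 1)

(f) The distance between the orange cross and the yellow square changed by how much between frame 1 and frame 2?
-2

Distance in frame 1: 4. Distance in frame 2: 2.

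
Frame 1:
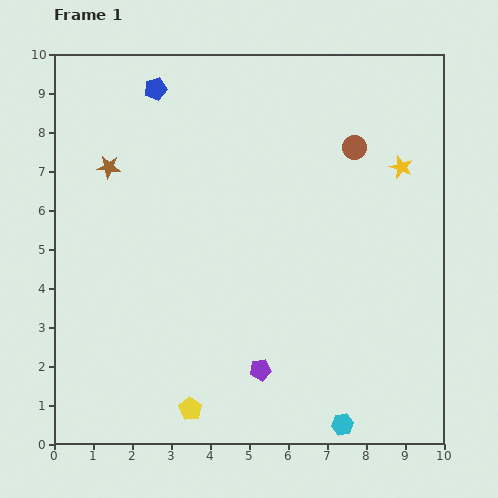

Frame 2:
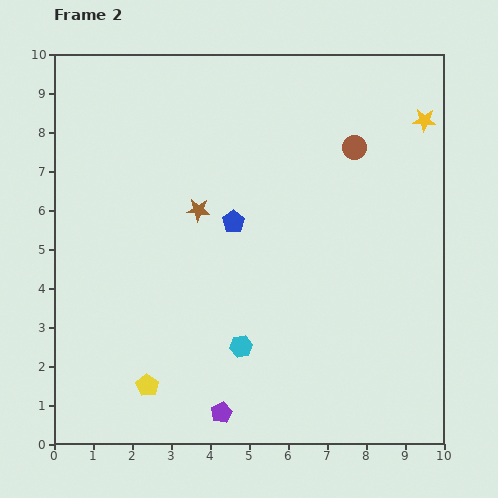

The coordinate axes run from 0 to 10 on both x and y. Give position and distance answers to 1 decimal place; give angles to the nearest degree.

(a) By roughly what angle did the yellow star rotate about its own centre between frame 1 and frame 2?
17° counter-clockwise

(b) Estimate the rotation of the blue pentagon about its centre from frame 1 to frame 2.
21° counter-clockwise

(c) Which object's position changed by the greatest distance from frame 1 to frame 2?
the blue pentagon

(moved 3.9; next 3.3)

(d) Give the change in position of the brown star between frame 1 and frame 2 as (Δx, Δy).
(2.3, -1.1)

The brown star was at (1.4, 7.1) in frame 1 and (3.7, 6.0) in frame 2.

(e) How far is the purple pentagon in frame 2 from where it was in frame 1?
1.5

The purple pentagon moved from (5.3, 1.9) to (4.3, 0.8), a distance of √(1.0² + 1.1²) ≈ 1.5.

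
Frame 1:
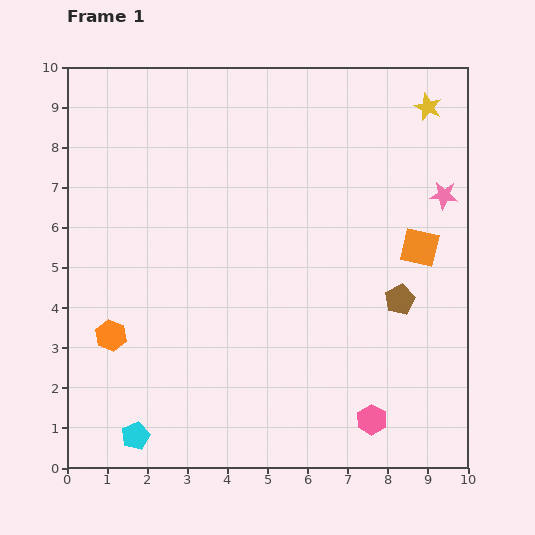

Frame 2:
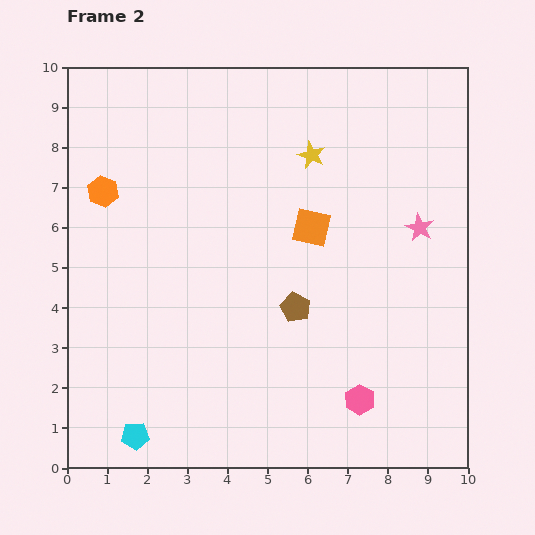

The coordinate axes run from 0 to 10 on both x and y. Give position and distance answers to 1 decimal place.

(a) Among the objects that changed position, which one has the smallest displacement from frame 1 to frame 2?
the pink hexagon

(moved 0.6)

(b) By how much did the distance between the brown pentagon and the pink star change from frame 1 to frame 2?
+0.9

Distance in frame 1: 2.8. Distance in frame 2: 3.7.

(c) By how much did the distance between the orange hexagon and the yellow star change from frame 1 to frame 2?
-4.4

Distance in frame 1: 9.7. Distance in frame 2: 5.3.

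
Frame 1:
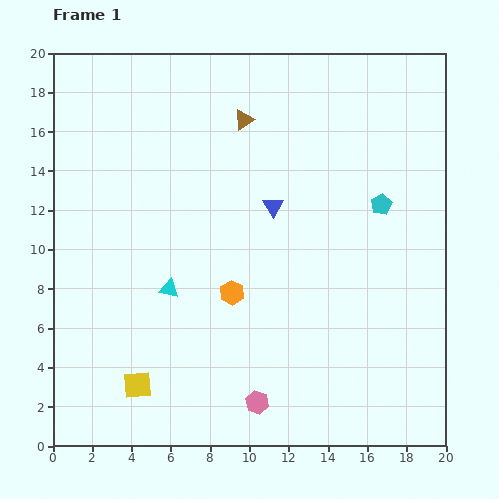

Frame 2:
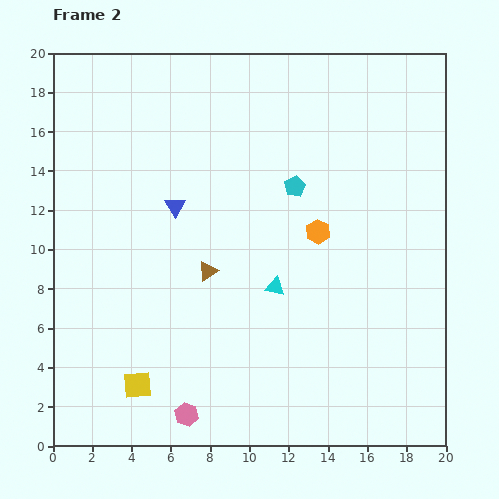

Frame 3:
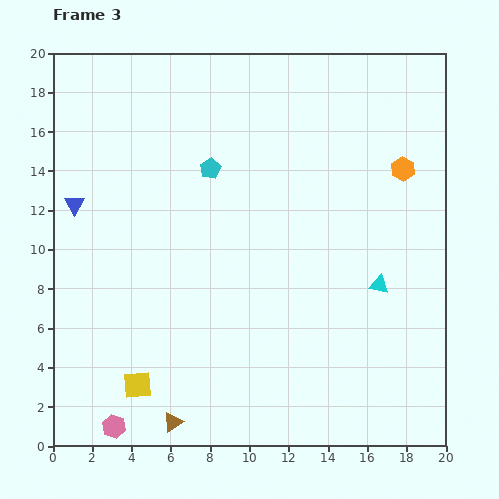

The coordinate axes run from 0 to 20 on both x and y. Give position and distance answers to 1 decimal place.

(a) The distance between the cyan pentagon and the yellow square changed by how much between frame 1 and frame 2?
-2.5

Distance in frame 1: 15.4. Distance in frame 2: 12.9.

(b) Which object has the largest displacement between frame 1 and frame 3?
the brown triangle

(moved 15.8; next 10.7)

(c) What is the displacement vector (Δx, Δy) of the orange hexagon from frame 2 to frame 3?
(4.3, 3.2)

The orange hexagon was at (13.5, 10.9) in frame 2 and (17.8, 14.1) in frame 3.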